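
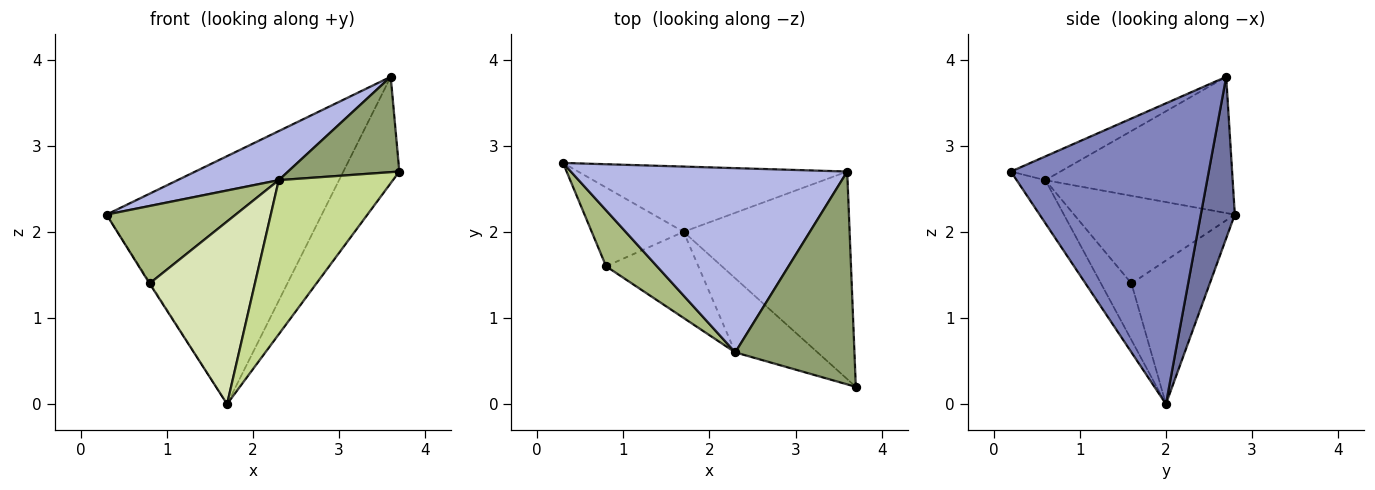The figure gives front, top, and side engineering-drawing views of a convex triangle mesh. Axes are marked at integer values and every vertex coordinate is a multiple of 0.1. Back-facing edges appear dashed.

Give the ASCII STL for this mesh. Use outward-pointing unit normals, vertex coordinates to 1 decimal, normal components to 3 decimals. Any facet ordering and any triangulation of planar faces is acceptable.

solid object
 facet normal 0.151 0.956 -0.252
  outer loop
   vertex 1.7 2.0 0.0
   vertex 0.3 2.8 2.2
   vertex 3.6 2.7 3.8
  endloop
 endfacet
 facet normal 0.850 0.240 -0.469
  outer loop
   vertex 1.7 2.0 0.0
   vertex 3.6 2.7 3.8
   vertex 3.7 0.2 2.7
  endloop
 endfacet
 facet normal -0.842 0.008 -0.539
  outer loop
   vertex 0.8 1.6 1.4
   vertex 0.3 2.8 2.2
   vertex 1.7 2.0 0.0
  endloop
 endfacet
 facet normal -0.430 -0.232 0.872
  outer loop
   vertex 2.3 0.6 2.6
   vertex 3.6 2.7 3.8
   vertex 0.3 2.8 2.2
  endloop
 endfacet
 facet normal -0.179 -0.402 0.898
  outer loop
   vertex 2.3 0.6 2.6
   vertex 3.7 0.2 2.7
   vertex 3.6 2.7 3.8
  endloop
 endfacet
 facet normal -0.710 -0.571 0.412
  outer loop
   vertex 2.3 0.6 2.6
   vertex 0.3 2.8 2.2
   vertex 0.8 1.6 1.4
  endloop
 endfacet
 facet normal -0.221 -0.879 -0.422
  outer loop
   vertex 2.3 0.6 2.6
   vertex 1.7 2.0 0.0
   vertex 3.7 0.2 2.7
  endloop
 endfacet
 facet normal -0.253 -0.875 -0.413
  outer loop
   vertex 2.3 0.6 2.6
   vertex 0.8 1.6 1.4
   vertex 1.7 2.0 0.0
  endloop
 endfacet
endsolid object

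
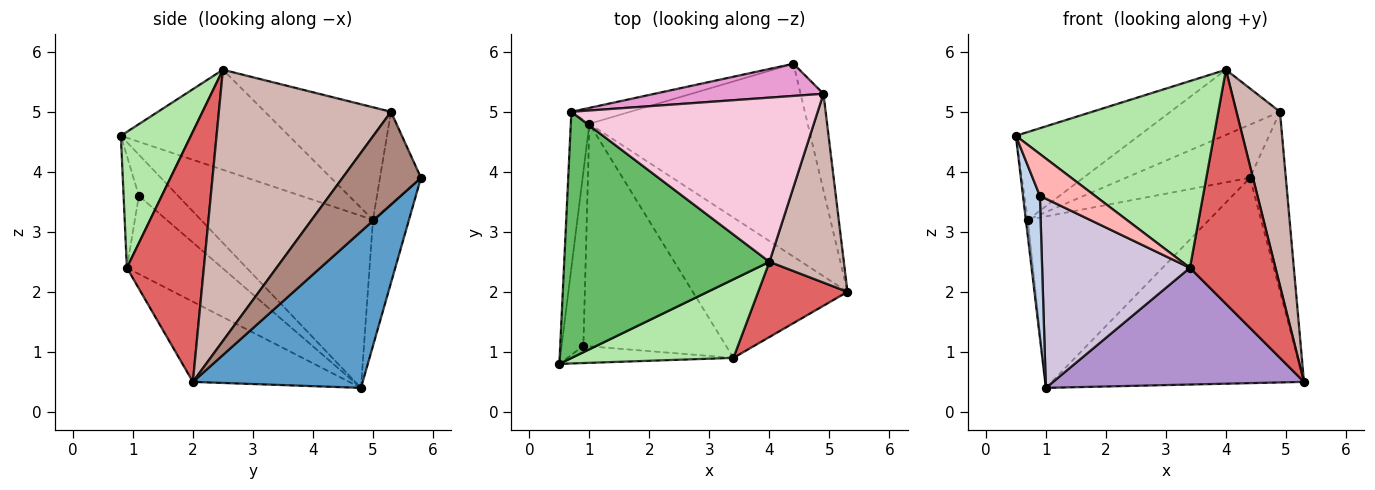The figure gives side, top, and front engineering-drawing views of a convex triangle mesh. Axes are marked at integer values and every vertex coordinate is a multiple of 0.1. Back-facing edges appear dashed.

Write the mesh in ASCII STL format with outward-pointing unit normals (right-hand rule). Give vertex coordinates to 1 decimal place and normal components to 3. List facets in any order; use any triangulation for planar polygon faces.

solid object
 facet normal 0.440 0.654 -0.615
  outer loop
   vertex 1.0 4.8 0.4
   vertex 4.4 5.8 3.9
   vertex 5.3 2.0 0.5
  endloop
 endfacet
 facet normal -0.826 -0.356 -0.437
  outer loop
   vertex 0.9 1.1 3.6
   vertex 0.5 0.8 4.6
   vertex 1.0 4.8 0.4
  endloop
 endfacet
 facet normal -0.994 0.012 -0.107
  outer loop
   vertex 0.7 5.0 3.2
   vertex 1.0 4.8 0.4
   vertex 0.5 0.8 4.6
  endloop
 endfacet
 facet normal -0.194 0.977 -0.091
  outer loop
   vertex 0.7 5.0 3.2
   vertex 4.4 5.8 3.9
   vertex 1.0 4.8 0.4
  endloop
 endfacet
 facet normal -0.417 0.305 0.856
  outer loop
   vertex 0.7 5.0 3.2
   vertex 0.5 0.8 4.6
   vertex 4.0 2.5 5.7
  endloop
 endfacet
 facet normal 0.310 -0.876 0.369
  outer loop
   vertex 3.4 0.9 2.4
   vertex 4.0 2.5 5.7
   vertex 0.5 0.8 4.6
  endloop
 endfacet
 facet normal 0.651 -0.723 0.232
  outer loop
   vertex 3.4 0.9 2.4
   vertex 5.3 2.0 0.5
   vertex 4.0 2.5 5.7
  endloop
 endfacet
 facet normal -0.248 -0.896 -0.368
  outer loop
   vertex 3.4 0.9 2.4
   vertex 0.5 0.8 4.6
   vertex 0.9 1.1 3.6
  endloop
 endfacet
 facet normal -0.370 -0.594 -0.714
  outer loop
   vertex 3.4 0.9 2.4
   vertex 1.0 4.8 0.4
   vertex 5.3 2.0 0.5
  endloop
 endfacet
 facet normal -0.385 -0.598 -0.703
  outer loop
   vertex 3.4 0.9 2.4
   vertex 0.9 1.1 3.6
   vertex 1.0 4.8 0.4
  endloop
 endfacet
 facet normal 0.887 0.406 -0.219
  outer loop
   vertex 4.9 5.3 5.0
   vertex 5.3 2.0 0.5
   vertex 4.4 5.8 3.9
  endloop
 endfacet
 facet normal 0.937 -0.237 0.257
  outer loop
   vertex 4.9 5.3 5.0
   vertex 4.0 2.5 5.7
   vertex 5.3 2.0 0.5
  endloop
 endfacet
 facet normal -0.272 0.823 0.498
  outer loop
   vertex 4.9 5.3 5.0
   vertex 4.4 5.8 3.9
   vertex 0.7 5.0 3.2
  endloop
 endfacet
 facet normal -0.391 0.340 0.856
  outer loop
   vertex 4.9 5.3 5.0
   vertex 0.7 5.0 3.2
   vertex 4.0 2.5 5.7
  endloop
 endfacet
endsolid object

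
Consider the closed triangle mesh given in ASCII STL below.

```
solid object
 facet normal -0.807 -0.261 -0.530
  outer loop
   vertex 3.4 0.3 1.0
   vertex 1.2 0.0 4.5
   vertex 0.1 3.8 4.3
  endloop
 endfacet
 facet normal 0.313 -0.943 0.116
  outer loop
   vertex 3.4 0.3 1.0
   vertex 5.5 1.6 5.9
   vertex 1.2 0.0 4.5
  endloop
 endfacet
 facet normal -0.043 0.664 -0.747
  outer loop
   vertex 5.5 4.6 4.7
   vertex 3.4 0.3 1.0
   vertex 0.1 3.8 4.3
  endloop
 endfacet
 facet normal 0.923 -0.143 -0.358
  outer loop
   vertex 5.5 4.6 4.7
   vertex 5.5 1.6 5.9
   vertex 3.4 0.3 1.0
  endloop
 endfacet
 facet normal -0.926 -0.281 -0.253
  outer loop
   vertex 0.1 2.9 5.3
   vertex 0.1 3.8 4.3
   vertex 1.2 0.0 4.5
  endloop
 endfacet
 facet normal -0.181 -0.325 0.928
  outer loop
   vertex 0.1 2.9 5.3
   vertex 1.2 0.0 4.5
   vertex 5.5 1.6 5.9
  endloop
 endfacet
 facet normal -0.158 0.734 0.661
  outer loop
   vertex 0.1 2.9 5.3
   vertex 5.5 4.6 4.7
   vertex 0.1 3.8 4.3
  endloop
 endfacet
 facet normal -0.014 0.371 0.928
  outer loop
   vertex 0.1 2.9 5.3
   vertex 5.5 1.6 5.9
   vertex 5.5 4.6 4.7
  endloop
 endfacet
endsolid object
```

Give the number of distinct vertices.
6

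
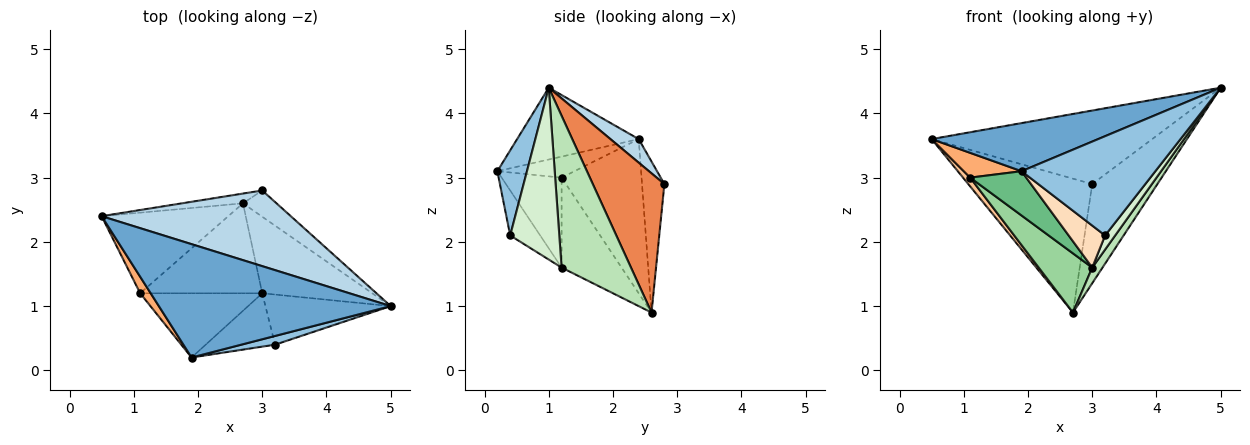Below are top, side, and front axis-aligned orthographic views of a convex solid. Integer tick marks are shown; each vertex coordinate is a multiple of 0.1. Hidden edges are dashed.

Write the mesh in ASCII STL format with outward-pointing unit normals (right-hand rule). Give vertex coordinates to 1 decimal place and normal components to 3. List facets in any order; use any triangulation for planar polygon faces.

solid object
 facet normal -0.274 -0.376 0.885
  outer loop
   vertex 1.9 0.2 3.1
   vertex 5.0 1.0 4.4
   vertex 0.5 2.4 3.6
  endloop
 endfacet
 facet normal 0.215 -0.973 0.085
  outer loop
   vertex 3.2 0.4 2.1
   vertex 5.0 1.0 4.4
   vertex 1.9 0.2 3.1
  endloop
 endfacet
 facet normal 0.089 0.694 0.714
  outer loop
   vertex 3.0 2.8 2.9
   vertex 0.5 2.4 3.6
   vertex 5.0 1.0 4.4
  endloop
 endfacet
 facet normal -0.177 0.982 -0.072
  outer loop
   vertex 3.0 2.8 2.9
   vertex 2.7 2.6 0.9
   vertex 0.5 2.4 3.6
  endloop
 endfacet
 facet normal 0.728 0.663 -0.175
  outer loop
   vertex 3.0 2.8 2.9
   vertex 5.0 1.0 4.4
   vertex 2.7 2.6 0.9
  endloop
 endfacet
 facet normal -0.743 -0.557 0.371
  outer loop
   vertex 1.1 1.2 3.0
   vertex 1.9 0.2 3.1
   vertex 0.5 2.4 3.6
  endloop
 endfacet
 facet normal -0.771 -0.069 -0.633
  outer loop
   vertex 1.1 1.2 3.0
   vertex 0.5 2.4 3.6
   vertex 2.7 2.6 0.9
  endloop
 endfacet
 facet normal -0.454 -0.551 -0.700
  outer loop
   vertex 3.0 1.2 1.6
   vertex 3.2 0.4 2.1
   vertex 1.9 0.2 3.1
  endloop
 endfacet
 facet normal -0.519 -0.485 -0.704
  outer loop
   vertex 3.0 1.2 1.6
   vertex 1.9 0.2 3.1
   vertex 1.1 1.2 3.0
  endloop
 endfacet
 facet normal -0.524 -0.468 -0.711
  outer loop
   vertex 3.0 1.2 1.6
   vertex 1.1 1.2 3.0
   vertex 2.7 2.6 0.9
  endloop
 endfacet
 facet normal 0.804 -0.119 -0.583
  outer loop
   vertex 3.0 1.2 1.6
   vertex 2.7 2.6 0.9
   vertex 5.0 1.0 4.4
  endloop
 endfacet
 facet normal 0.797 -0.164 -0.581
  outer loop
   vertex 3.0 1.2 1.6
   vertex 5.0 1.0 4.4
   vertex 3.2 0.4 2.1
  endloop
 endfacet
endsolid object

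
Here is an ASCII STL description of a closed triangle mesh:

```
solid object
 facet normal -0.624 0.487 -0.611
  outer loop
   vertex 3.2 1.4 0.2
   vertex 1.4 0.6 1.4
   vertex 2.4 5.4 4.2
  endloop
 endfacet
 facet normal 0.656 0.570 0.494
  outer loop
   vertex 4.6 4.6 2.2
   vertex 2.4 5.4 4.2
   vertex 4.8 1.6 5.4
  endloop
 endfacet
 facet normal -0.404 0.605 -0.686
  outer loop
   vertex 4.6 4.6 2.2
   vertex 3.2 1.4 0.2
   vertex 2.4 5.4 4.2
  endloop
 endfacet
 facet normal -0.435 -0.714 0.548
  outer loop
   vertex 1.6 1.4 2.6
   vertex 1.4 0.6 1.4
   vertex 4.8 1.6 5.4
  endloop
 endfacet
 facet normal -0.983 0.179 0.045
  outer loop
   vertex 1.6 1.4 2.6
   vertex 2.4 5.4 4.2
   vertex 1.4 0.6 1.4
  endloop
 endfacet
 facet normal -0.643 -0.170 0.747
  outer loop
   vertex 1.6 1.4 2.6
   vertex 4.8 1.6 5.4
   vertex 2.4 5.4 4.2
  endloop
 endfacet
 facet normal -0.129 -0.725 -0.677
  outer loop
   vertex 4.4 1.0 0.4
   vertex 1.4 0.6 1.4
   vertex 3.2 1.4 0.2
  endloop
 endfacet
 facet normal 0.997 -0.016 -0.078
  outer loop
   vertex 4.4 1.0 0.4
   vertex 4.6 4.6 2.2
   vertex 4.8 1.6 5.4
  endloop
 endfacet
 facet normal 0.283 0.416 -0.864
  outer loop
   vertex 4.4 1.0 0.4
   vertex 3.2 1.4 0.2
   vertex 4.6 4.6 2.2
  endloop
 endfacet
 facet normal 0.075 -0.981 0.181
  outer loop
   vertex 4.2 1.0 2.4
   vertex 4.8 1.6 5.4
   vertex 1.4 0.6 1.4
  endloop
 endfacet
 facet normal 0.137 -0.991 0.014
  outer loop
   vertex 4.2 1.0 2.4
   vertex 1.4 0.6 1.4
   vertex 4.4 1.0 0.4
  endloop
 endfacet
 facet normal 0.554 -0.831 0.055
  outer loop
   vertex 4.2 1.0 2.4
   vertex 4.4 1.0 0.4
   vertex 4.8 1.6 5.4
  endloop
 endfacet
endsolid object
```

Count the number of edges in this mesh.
18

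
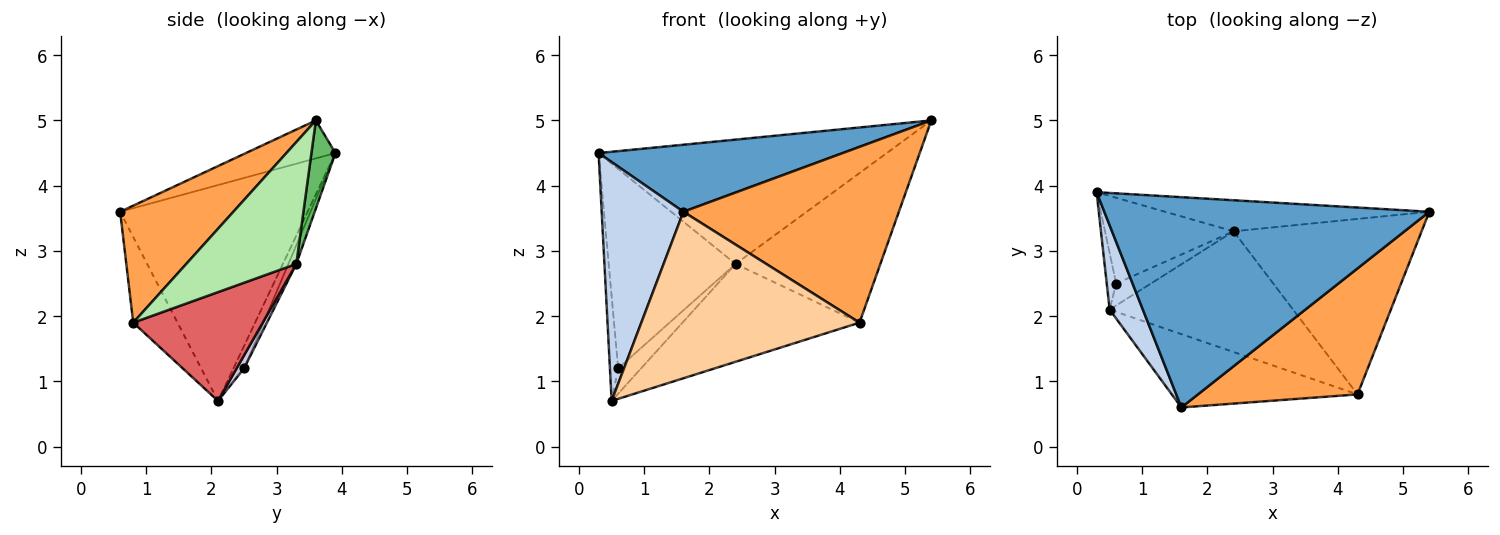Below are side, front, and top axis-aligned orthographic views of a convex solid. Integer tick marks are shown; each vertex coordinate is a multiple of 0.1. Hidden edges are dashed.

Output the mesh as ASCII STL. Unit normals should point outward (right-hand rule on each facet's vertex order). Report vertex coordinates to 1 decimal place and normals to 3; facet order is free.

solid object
 facet normal -0.111 -0.302 0.947
  outer loop
   vertex 1.6 0.6 3.6
   vertex 5.4 3.6 5.0
   vertex 0.3 3.9 4.5
  endloop
 endfacet
 facet normal -0.908 -0.396 0.140
  outer loop
   vertex 0.5 2.1 0.7
   vertex 1.6 0.6 3.6
   vertex 0.3 3.9 4.5
  endloop
 endfacet
 facet normal 0.393 -0.747 0.536
  outer loop
   vertex 4.3 0.8 1.9
   vertex 5.4 3.6 5.0
   vertex 1.6 0.6 3.6
  endloop
 endfacet
 facet normal -0.183 -0.900 -0.396
  outer loop
   vertex 4.3 0.8 1.9
   vertex 1.6 0.6 3.6
   vertex 0.5 2.1 0.7
  endloop
 endfacet
 facet normal 0.081 0.967 -0.242
  outer loop
   vertex 2.4 3.3 2.8
   vertex 0.3 3.9 4.5
   vertex 5.4 3.6 5.0
  endloop
 endfacet
 facet normal 0.442 0.582 -0.682
  outer loop
   vertex 2.4 3.3 2.8
   vertex 5.4 3.6 5.0
   vertex 4.3 0.8 1.9
  endloop
 endfacet
 facet normal 0.418 0.572 -0.705
  outer loop
   vertex 2.4 3.3 2.8
   vertex 4.3 0.8 1.9
   vertex 0.5 2.1 0.7
  endloop
 endfacet
 facet normal -0.751 0.581 -0.315
  outer loop
   vertex 0.6 2.5 1.2
   vertex 0.5 2.1 0.7
   vertex 0.3 3.9 4.5
  endloop
 endfacet
 facet normal -0.057 0.917 -0.394
  outer loop
   vertex 0.6 2.5 1.2
   vertex 0.3 3.9 4.5
   vertex 2.4 3.3 2.8
  endloop
 endfacet
 facet normal 0.238 0.735 -0.635
  outer loop
   vertex 0.6 2.5 1.2
   vertex 2.4 3.3 2.8
   vertex 0.5 2.1 0.7
  endloop
 endfacet
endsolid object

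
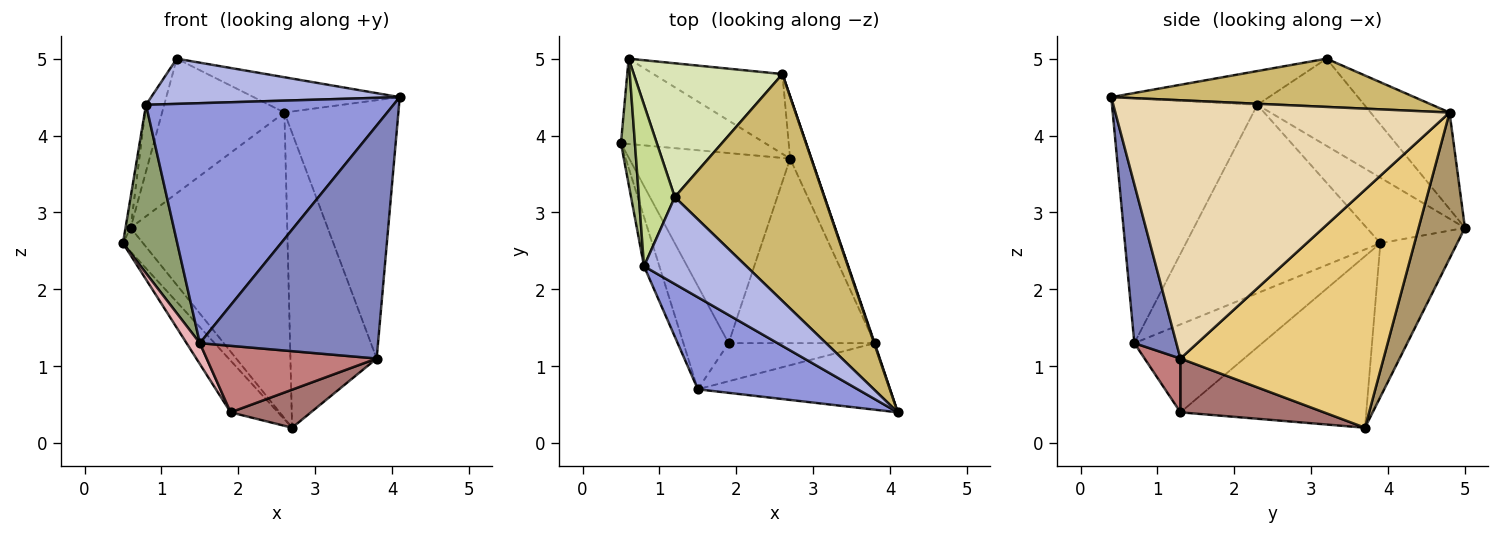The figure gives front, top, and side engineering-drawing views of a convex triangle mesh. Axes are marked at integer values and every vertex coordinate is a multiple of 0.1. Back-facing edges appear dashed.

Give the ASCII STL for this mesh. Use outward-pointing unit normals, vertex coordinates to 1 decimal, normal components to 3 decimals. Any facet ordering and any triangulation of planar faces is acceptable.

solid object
 facet normal -0.716 0.187 -0.672
  outer loop
   vertex 0.6 5.0 2.8
   vertex 2.7 3.7 0.2
   vertex 0.5 3.9 2.6
  endloop
 endfacet
 facet normal 0.221 -0.938 -0.268
  outer loop
   vertex 3.8 1.3 1.1
   vertex 4.1 0.4 4.5
   vertex 1.5 0.7 1.3
  endloop
 endfacet
 facet normal -0.481 -0.819 0.314
  outer loop
   vertex 0.8 2.3 4.4
   vertex 1.5 0.7 1.3
   vertex 4.1 0.4 4.5
  endloop
 endfacet
 facet normal -0.281 -0.443 0.851
  outer loop
   vertex 0.8 2.3 4.4
   vertex 4.1 0.4 4.5
   vertex 1.2 3.2 5.0
  endloop
 endfacet
 facet normal -0.960 -0.268 -0.078
  outer loop
   vertex 0.8 2.3 4.4
   vertex 0.5 3.9 2.6
   vertex 1.5 0.7 1.3
  endloop
 endfacet
 facet normal -0.977 0.051 0.208
  outer loop
   vertex 0.8 2.3 4.4
   vertex 0.6 5.0 2.8
   vertex 0.5 3.9 2.6
  endloop
 endfacet
 facet normal -0.913 0.155 0.376
  outer loop
   vertex 0.8 2.3 4.4
   vertex 1.2 3.2 5.0
   vertex 0.6 5.0 2.8
  endloop
 endfacet
 facet normal -0.416 0.645 0.641
  outer loop
   vertex 2.6 4.8 4.3
   vertex 0.6 5.0 2.8
   vertex 1.2 3.2 5.0
  endloop
 endfacet
 facet normal 0.275 0.930 -0.243
  outer loop
   vertex 2.6 4.8 4.3
   vertex 2.7 3.7 0.2
   vertex 0.6 5.0 2.8
  endloop
 endfacet
 facet normal 0.304 0.146 0.942
  outer loop
   vertex 2.6 4.8 4.3
   vertex 1.2 3.2 5.0
   vertex 4.1 0.4 4.5
  endloop
 endfacet
 facet normal 0.917 0.390 -0.082
  outer loop
   vertex 2.6 4.8 4.3
   vertex 3.8 1.3 1.1
   vertex 2.7 3.7 0.2
  endloop
 endfacet
 facet normal 0.946 0.323 0.002
  outer loop
   vertex 2.6 4.8 4.3
   vertex 4.1 0.4 4.5
   vertex 3.8 1.3 1.1
  endloop
 endfacet
 facet normal 0.339 -0.190 -0.921
  outer loop
   vertex 1.9 1.3 0.4
   vertex 2.7 3.7 0.2
   vertex 3.8 1.3 1.1
  endloop
 endfacet
 facet normal 0.180 -0.854 -0.489
  outer loop
   vertex 1.9 1.3 0.4
   vertex 3.8 1.3 1.1
   vertex 1.5 0.7 1.3
  endloop
 endfacet
 facet normal -0.717 0.183 -0.673
  outer loop
   vertex 1.9 1.3 0.4
   vertex 0.5 3.9 2.6
   vertex 2.7 3.7 0.2
  endloop
 endfacet
 facet normal -0.886 -0.092 -0.455
  outer loop
   vertex 1.9 1.3 0.4
   vertex 1.5 0.7 1.3
   vertex 0.5 3.9 2.6
  endloop
 endfacet
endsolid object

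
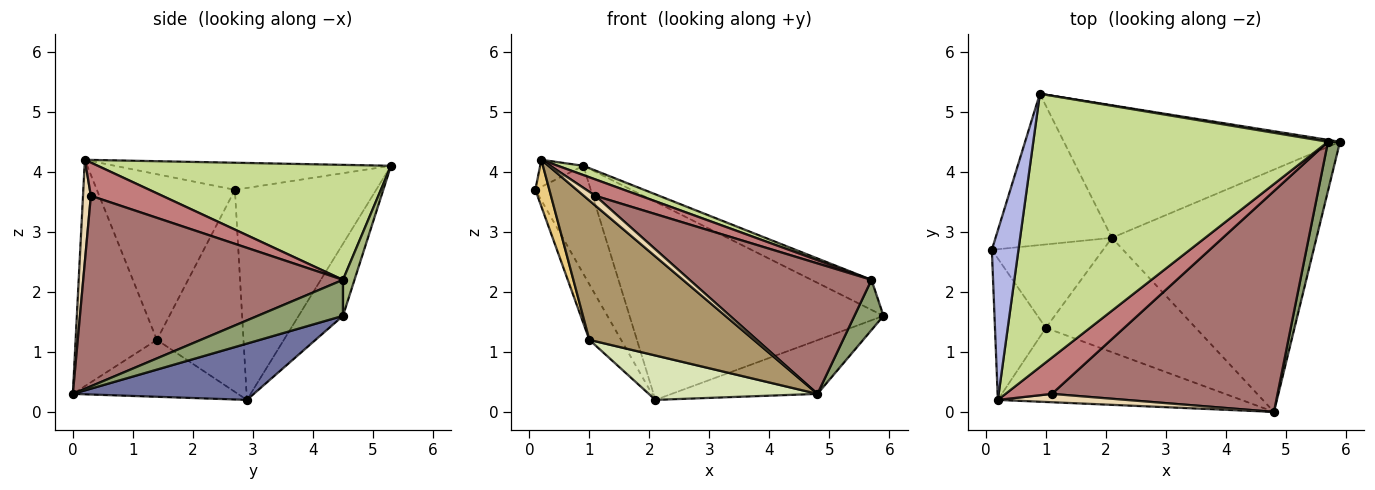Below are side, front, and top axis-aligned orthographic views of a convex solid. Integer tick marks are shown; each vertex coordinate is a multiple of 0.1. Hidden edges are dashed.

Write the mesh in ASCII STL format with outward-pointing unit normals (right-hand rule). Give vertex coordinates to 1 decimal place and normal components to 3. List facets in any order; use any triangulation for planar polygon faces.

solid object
 facet normal 0.259 0.209 -0.943
  outer loop
   vertex 2.1 2.9 0.2
   vertex 5.9 4.5 1.6
   vertex 4.8 0.0 0.3
  endloop
 endfacet
 facet normal -0.829 0.325 -0.455
  outer loop
   vertex 0.9 5.3 4.1
   vertex 2.1 2.9 0.2
   vertex 0.1 2.7 3.7
  endloop
 endfacet
 facet normal -0.144 0.823 -0.550
  outer loop
   vertex 0.9 5.3 4.1
   vertex 5.9 4.5 1.6
   vertex 2.1 2.9 0.2
  endloop
 endfacet
 facet normal -0.709 0.111 0.697
  outer loop
   vertex 0.2 0.2 4.2
   vertex 0.9 5.3 4.1
   vertex 0.1 2.7 3.7
  endloop
 endfacet
 facet normal 0.903 -0.308 0.301
  outer loop
   vertex 5.7 4.5 2.2
   vertex 4.8 0.0 0.3
   vertex 5.9 4.5 1.6
  endloop
 endfacet
 facet normal 0.188 0.980 0.063
  outer loop
   vertex 5.7 4.5 2.2
   vertex 5.9 4.5 1.6
   vertex 0.9 5.3 4.1
  endloop
 endfacet
 facet normal 0.363 -0.032 0.931
  outer loop
   vertex 5.7 4.5 2.2
   vertex 0.9 5.3 4.1
   vertex 0.2 0.2 4.2
  endloop
 endfacet
 facet normal -0.334 -0.341 -0.879
  outer loop
   vertex 1.0 1.4 1.2
   vertex 2.1 2.9 0.2
   vertex 4.8 0.0 0.3
  endloop
 endfacet
 facet normal -0.400 -0.809 -0.430
  outer loop
   vertex 1.0 1.4 1.2
   vertex 4.8 0.0 0.3
   vertex 0.2 0.2 4.2
  endloop
 endfacet
 facet normal -0.834 0.306 -0.459
  outer loop
   vertex 1.0 1.4 1.2
   vertex 0.1 2.7 3.7
   vertex 2.1 2.9 0.2
  endloop
 endfacet
 facet normal -0.951 -0.097 -0.292
  outer loop
   vertex 1.0 1.4 1.2
   vertex 0.2 0.2 4.2
   vertex 0.1 2.7 3.7
  endloop
 endfacet
 facet normal 0.459 -0.676 0.577
  outer loop
   vertex 1.1 0.3 3.6
   vertex 0.2 0.2 4.2
   vertex 4.8 0.0 0.3
  endloop
 endfacet
 facet normal 0.588 -0.412 0.696
  outer loop
   vertex 1.1 0.3 3.6
   vertex 4.8 0.0 0.3
   vertex 5.7 4.5 2.2
  endloop
 endfacet
 facet normal 0.547 -0.345 0.763
  outer loop
   vertex 1.1 0.3 3.6
   vertex 5.7 4.5 2.2
   vertex 0.2 0.2 4.2
  endloop
 endfacet
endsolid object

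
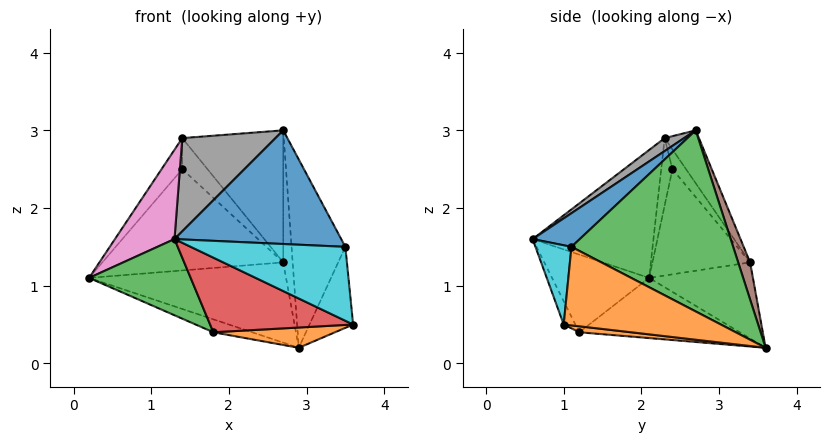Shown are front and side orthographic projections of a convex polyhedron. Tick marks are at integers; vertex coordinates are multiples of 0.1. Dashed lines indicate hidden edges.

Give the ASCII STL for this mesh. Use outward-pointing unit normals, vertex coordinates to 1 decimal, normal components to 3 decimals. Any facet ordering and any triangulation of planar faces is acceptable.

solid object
 facet normal -0.358 0.087 -0.930
  outer loop
   vertex 1.8 1.2 0.4
   vertex 0.2 2.1 1.1
   vertex 2.9 3.6 0.2
  endloop
 endfacet
 facet normal 0.044 -0.103 -0.994
  outer loop
   vertex 1.8 1.2 0.4
   vertex 2.9 3.6 0.2
   vertex 3.6 1.0 0.5
  endloop
 endfacet
 facet normal -0.579 -0.606 -0.545
  outer loop
   vertex 1.8 1.2 0.4
   vertex 1.3 0.6 1.6
   vertex 0.2 2.1 1.1
  endloop
 endfacet
 facet normal -0.072 -0.880 -0.470
  outer loop
   vertex 1.8 1.2 0.4
   vertex 3.6 1.0 0.5
   vertex 1.3 0.6 1.6
  endloop
 endfacet
 facet normal -0.465 0.882 0.076
  outer loop
   vertex 2.7 3.4 1.3
   vertex 2.9 3.6 0.2
   vertex 0.2 2.1 1.1
  endloop
 endfacet
 facet normal 0.760 0.601 0.247
  outer loop
   vertex 2.7 3.4 1.3
   vertex 2.7 2.7 3.0
   vertex 2.9 3.6 0.2
  endloop
 endfacet
 facet normal -0.753 -0.371 0.543
  outer loop
   vertex 1.4 2.3 2.9
   vertex 0.2 2.1 1.1
   vertex 1.3 0.6 1.6
  endloop
 endfacet
 facet normal 0.127 -0.607 0.784
  outer loop
   vertex 1.4 2.3 2.9
   vertex 1.3 0.6 1.6
   vertex 2.7 2.7 3.0
  endloop
 endfacet
 facet normal -0.299 0.882 0.363
  outer loop
   vertex 1.4 2.3 2.9
   vertex 2.7 2.7 3.0
   vertex 2.7 3.4 1.3
  endloop
 endfacet
 facet normal 0.225 -0.967 0.119
  outer loop
   vertex 3.5 1.1 1.5
   vertex 1.3 0.6 1.6
   vertex 3.6 1.0 0.5
  endloop
 endfacet
 facet normal 0.177 -0.625 0.761
  outer loop
   vertex 3.5 1.1 1.5
   vertex 2.7 2.7 3.0
   vertex 1.3 0.6 1.6
  endloop
 endfacet
 facet normal 0.961 0.267 0.069
  outer loop
   vertex 3.5 1.1 1.5
   vertex 3.6 1.0 0.5
   vertex 2.9 3.6 0.2
  endloop
 endfacet
 facet normal 0.936 0.311 0.167
  outer loop
   vertex 3.5 1.1 1.5
   vertex 2.9 3.6 0.2
   vertex 2.7 2.7 3.0
  endloop
 endfacet
 facet normal -0.464 0.860 0.214
  outer loop
   vertex 1.4 2.4 2.5
   vertex 2.7 3.4 1.3
   vertex 0.2 2.1 1.1
  endloop
 endfacet
 facet normal -0.465 0.859 0.215
  outer loop
   vertex 1.4 2.4 2.5
   vertex 0.2 2.1 1.1
   vertex 1.4 2.3 2.9
  endloop
 endfacet
 facet normal -0.463 0.860 0.215
  outer loop
   vertex 1.4 2.4 2.5
   vertex 1.4 2.3 2.9
   vertex 2.7 3.4 1.3
  endloop
 endfacet
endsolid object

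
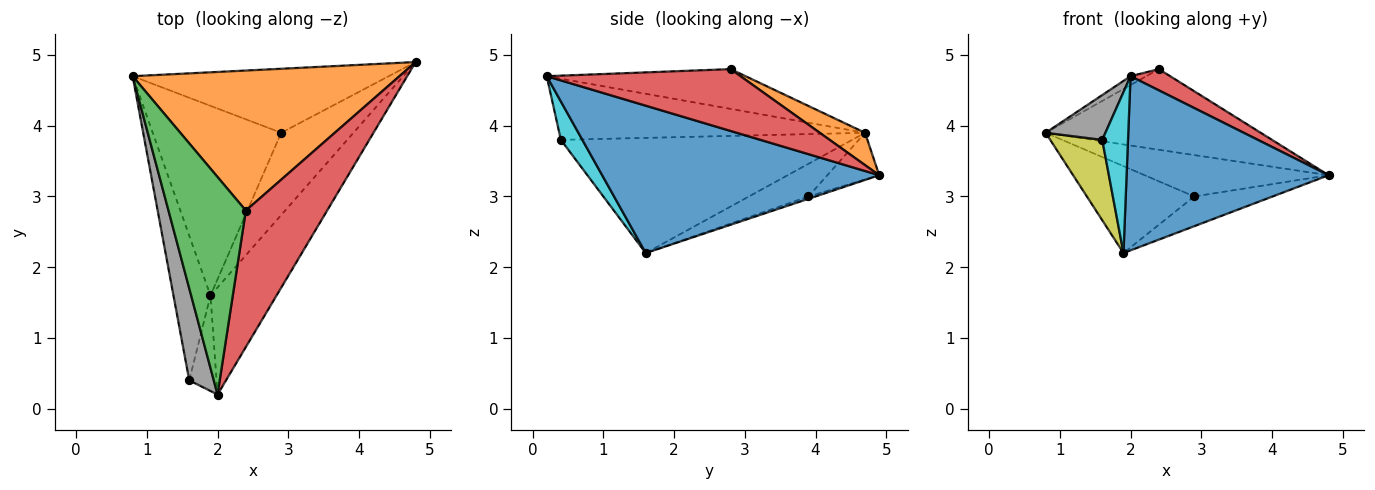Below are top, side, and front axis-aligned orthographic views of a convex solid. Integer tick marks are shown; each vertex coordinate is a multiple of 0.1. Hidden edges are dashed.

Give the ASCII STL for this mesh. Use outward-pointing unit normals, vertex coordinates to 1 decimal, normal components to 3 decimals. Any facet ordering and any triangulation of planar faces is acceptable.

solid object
 facet normal 0.760 -0.554 -0.341
  outer loop
   vertex 1.9 1.6 2.2
   vertex 4.8 4.9 3.3
   vertex 2.0 0.2 4.7
  endloop
 endfacet
 facet normal 0.104 0.496 0.862
  outer loop
   vertex 2.4 2.8 4.8
   vertex 4.8 4.9 3.3
   vertex 0.8 4.7 3.9
  endloop
 endfacet
 facet normal -0.457 0.036 0.889
  outer loop
   vertex 2.4 2.8 4.8
   vertex 0.8 4.7 3.9
   vertex 2.0 0.2 4.7
  endloop
 endfacet
 facet normal 0.601 -0.123 0.790
  outer loop
   vertex 2.4 2.8 4.8
   vertex 2.0 0.2 4.7
   vertex 4.8 4.9 3.3
  endloop
 endfacet
 facet normal -0.151 0.537 -0.830
  outer loop
   vertex 2.9 3.9 3.0
   vertex 0.8 4.7 3.9
   vertex 4.8 4.9 3.3
  endloop
 endfacet
 facet normal -0.225 0.406 -0.886
  outer loop
   vertex 2.9 3.9 3.0
   vertex 1.9 1.6 2.2
   vertex 0.8 4.7 3.9
  endloop
 endfacet
 facet normal -0.031 0.340 -0.940
  outer loop
   vertex 2.9 3.9 3.0
   vertex 4.8 4.9 3.3
   vertex 1.9 1.6 2.2
  endloop
 endfacet
 facet normal -0.913 -0.178 0.366
  outer loop
   vertex 1.6 0.4 3.8
   vertex 2.0 0.2 4.7
   vertex 0.8 4.7 3.9
  endloop
 endfacet
 facet normal -0.939 -0.168 -0.302
  outer loop
   vertex 1.6 0.4 3.8
   vertex 0.8 4.7 3.9
   vertex 1.9 1.6 2.2
  endloop
 endfacet
 facet normal 0.583 -0.698 -0.414
  outer loop
   vertex 1.6 0.4 3.8
   vertex 1.9 1.6 2.2
   vertex 2.0 0.2 4.7
  endloop
 endfacet
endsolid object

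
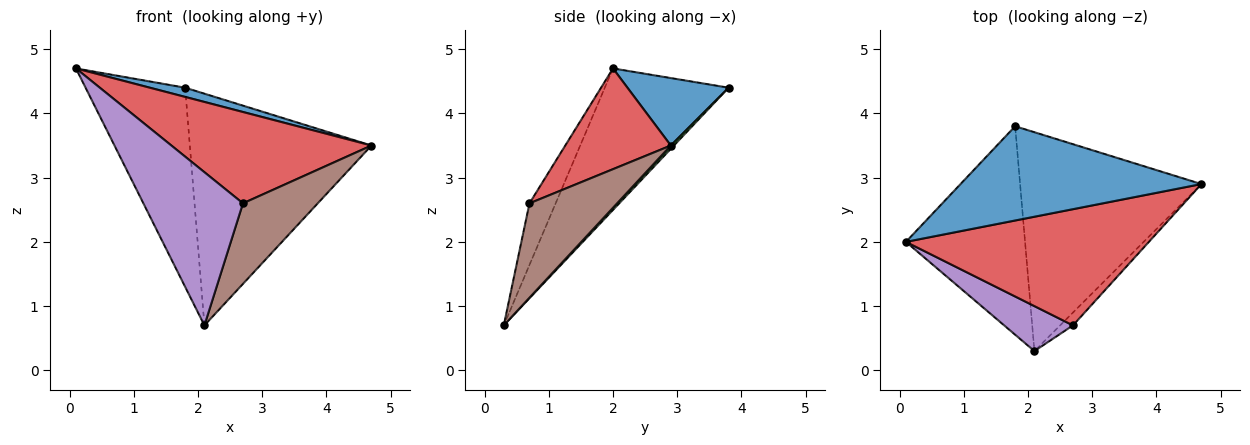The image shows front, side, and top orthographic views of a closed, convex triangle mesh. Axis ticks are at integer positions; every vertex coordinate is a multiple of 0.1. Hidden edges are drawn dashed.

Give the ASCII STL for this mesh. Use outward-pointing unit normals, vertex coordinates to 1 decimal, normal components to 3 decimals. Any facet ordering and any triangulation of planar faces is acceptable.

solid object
 facet normal 0.268 -0.094 0.959
  outer loop
   vertex 1.8 3.8 4.4
   vertex 0.1 2.0 4.7
   vertex 4.7 2.9 3.5
  endloop
 endfacet
 facet normal -0.652 0.524 -0.548
  outer loop
   vertex 1.8 3.8 4.4
   vertex 2.1 0.3 0.7
   vertex 0.1 2.0 4.7
  endloop
 endfacet
 facet normal 0.013 0.727 -0.687
  outer loop
   vertex 1.8 3.8 4.4
   vertex 4.7 2.9 3.5
   vertex 2.1 0.3 0.7
  endloop
 endfacet
 facet normal 0.310 -0.588 0.747
  outer loop
   vertex 2.7 0.7 2.6
   vertex 4.7 2.9 3.5
   vertex 0.1 2.0 4.7
  endloop
 endfacet
 facet normal -0.245 -0.930 0.273
  outer loop
   vertex 2.7 0.7 2.6
   vertex 0.1 2.0 4.7
   vertex 2.1 0.3 0.7
  endloop
 endfacet
 facet normal 0.757 -0.646 -0.103
  outer loop
   vertex 2.7 0.7 2.6
   vertex 2.1 0.3 0.7
   vertex 4.7 2.9 3.5
  endloop
 endfacet
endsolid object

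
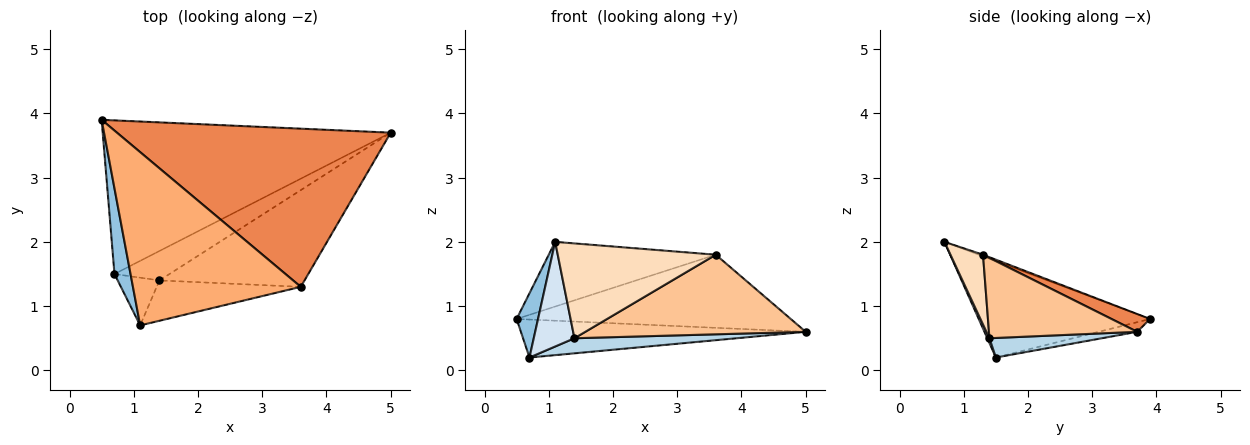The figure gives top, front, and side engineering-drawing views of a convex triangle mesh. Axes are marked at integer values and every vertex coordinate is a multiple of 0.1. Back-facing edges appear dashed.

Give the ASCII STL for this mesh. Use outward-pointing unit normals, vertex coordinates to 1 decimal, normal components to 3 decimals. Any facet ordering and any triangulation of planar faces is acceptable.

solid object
 facet normal -0.032 0.240 -0.970
  outer loop
   vertex 0.7 1.5 0.2
   vertex 0.5 3.9 0.8
   vertex 5.0 3.7 0.6
  endloop
 endfacet
 facet normal -0.979 -0.122 0.163
  outer loop
   vertex 0.7 1.5 0.2
   vertex 1.1 0.7 2.0
   vertex 0.5 3.9 0.8
  endloop
 endfacet
 facet normal 0.301 -0.435 -0.848
  outer loop
   vertex 1.4 1.4 0.5
   vertex 0.7 1.5 0.2
   vertex 5.0 3.7 0.6
  endloop
 endfacet
 facet normal 0.048 -0.909 -0.415
  outer loop
   vertex 1.4 1.4 0.5
   vertex 1.1 0.7 2.0
   vertex 0.7 1.5 0.2
  endloop
 endfacet
 facet normal 0.059 0.419 0.906
  outer loop
   vertex 3.6 1.3 1.8
   vertex 5.0 3.7 0.6
   vertex 0.5 3.9 0.8
  endloop
 endfacet
 facet normal -0.009 0.350 0.937
  outer loop
   vertex 3.6 1.3 1.8
   vertex 0.5 3.9 0.8
   vertex 1.1 0.7 2.0
  endloop
 endfacet
 facet normal 0.393 -0.584 -0.710
  outer loop
   vertex 3.6 1.3 1.8
   vertex 1.4 1.4 0.5
   vertex 5.0 3.7 0.6
  endloop
 endfacet
 facet normal 0.186 -0.904 -0.385
  outer loop
   vertex 3.6 1.3 1.8
   vertex 1.1 0.7 2.0
   vertex 1.4 1.4 0.5
  endloop
 endfacet
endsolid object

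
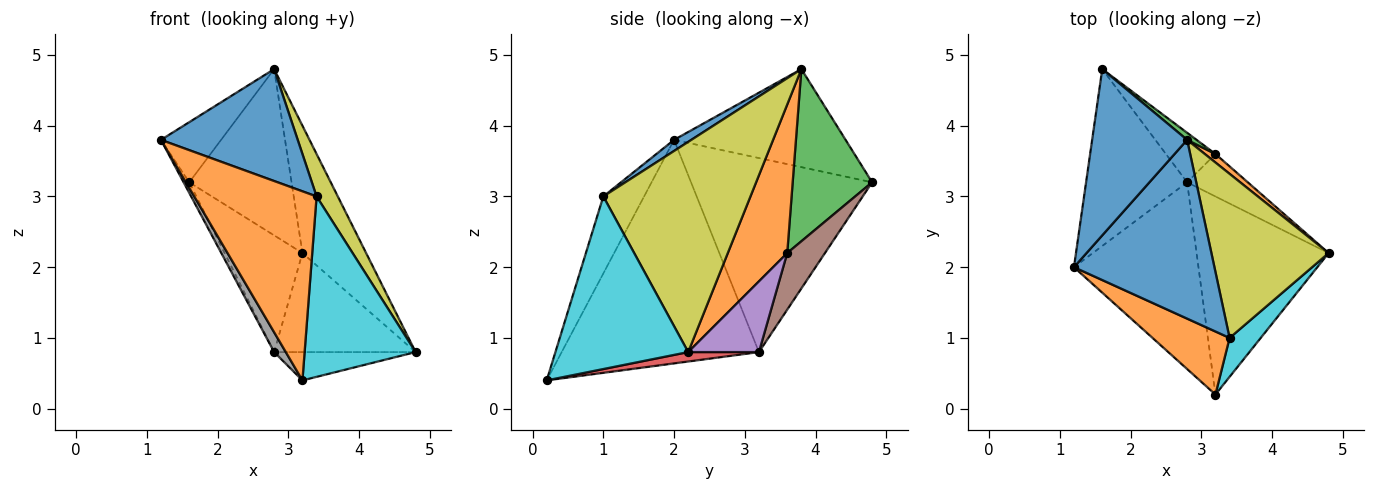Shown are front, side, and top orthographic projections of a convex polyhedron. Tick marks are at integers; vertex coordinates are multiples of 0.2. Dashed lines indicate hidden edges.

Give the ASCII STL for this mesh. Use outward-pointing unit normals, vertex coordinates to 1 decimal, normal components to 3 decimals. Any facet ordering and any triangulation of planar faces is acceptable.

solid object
 facet normal -0.696 0.244 0.675
  outer loop
   vertex 2.8 3.8 4.8
   vertex 1.6 4.8 3.2
   vertex 1.2 2.0 3.8
  endloop
 endfacet
 facet normal 0.682 0.730 0.049
  outer loop
   vertex 3.2 3.6 2.2
   vertex 2.8 3.8 4.8
   vertex 4.8 2.2 0.8
  endloop
 endfacet
 facet normal 0.613 0.789 0.034
  outer loop
   vertex 3.2 3.6 2.2
   vertex 1.6 4.8 3.2
   vertex 2.8 3.8 4.8
  endloop
 endfacet
 facet normal 0.071 0.141 -0.987
  outer loop
   vertex 2.8 3.2 0.8
   vertex 4.8 2.2 0.8
   vertex 3.2 0.2 0.4
  endloop
 endfacet
 facet normal 0.418 0.835 -0.358
  outer loop
   vertex 2.8 3.2 0.8
   vertex 3.2 3.6 2.2
   vertex 4.8 2.2 0.8
  endloop
 endfacet
 facet normal 0.408 0.841 -0.357
  outer loop
   vertex 2.8 3.2 0.8
   vertex 1.6 4.8 3.2
   vertex 3.2 3.6 2.2
  endloop
 endfacet
 facet normal -0.887 0.028 -0.462
  outer loop
   vertex 2.8 3.2 0.8
   vertex 1.2 2.0 3.8
   vertex 1.6 4.8 3.2
  endloop
 endfacet
 facet normal -0.872 -0.052 -0.486
  outer loop
   vertex 2.8 3.2 0.8
   vertex 3.2 0.2 0.4
   vertex 1.2 2.0 3.8
  endloop
 endfacet
 facet normal 0.867 -0.125 0.483
  outer loop
   vertex 3.4 1.0 3.0
   vertex 4.8 2.2 0.8
   vertex 2.8 3.8 4.8
  endloop
 endfacet
 facet normal 0.760 -0.635 0.137
  outer loop
   vertex 3.4 1.0 3.0
   vertex 3.2 0.2 0.4
   vertex 4.8 2.2 0.8
  endloop
 endfacet
 facet normal 0.067 -0.529 0.846
  outer loop
   vertex 3.4 1.0 3.0
   vertex 2.8 3.8 4.8
   vertex 1.2 2.0 3.8
  endloop
 endfacet
 facet normal -0.302 -0.905 0.302
  outer loop
   vertex 3.4 1.0 3.0
   vertex 1.2 2.0 3.8
   vertex 3.2 0.2 0.4
  endloop
 endfacet
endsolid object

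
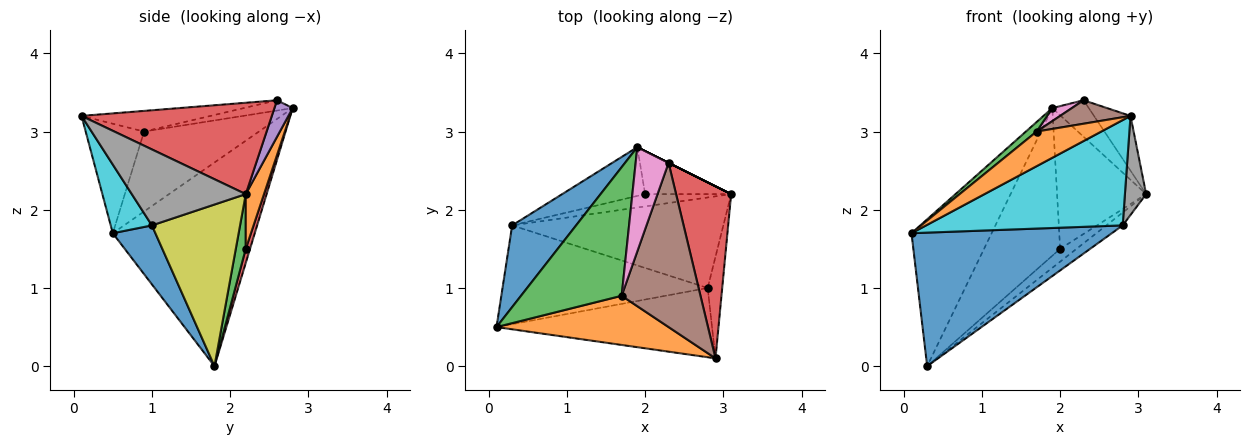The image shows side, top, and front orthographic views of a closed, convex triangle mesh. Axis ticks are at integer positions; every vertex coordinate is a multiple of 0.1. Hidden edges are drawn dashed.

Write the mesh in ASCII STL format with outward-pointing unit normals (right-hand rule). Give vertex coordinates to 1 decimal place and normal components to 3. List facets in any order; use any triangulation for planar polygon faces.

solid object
 facet normal -0.840 0.474 0.264
  outer loop
   vertex 0.3 1.8 0.0
   vertex 0.1 0.5 1.7
   vertex 1.9 2.8 3.3
  endloop
 endfacet
 facet normal -0.462 -0.511 0.725
  outer loop
   vertex 1.7 0.9 3.0
   vertex 0.1 0.5 1.7
   vertex 2.9 0.1 3.2
  endloop
 endfacet
 facet normal -0.621 -0.058 0.782
  outer loop
   vertex 1.7 0.9 3.0
   vertex 1.9 2.8 3.3
   vertex 0.1 0.5 1.7
  endloop
 endfacet
 facet normal 0.845 0.162 0.509
  outer loop
   vertex 2.3 2.6 3.4
   vertex 2.9 0.1 3.2
   vertex 3.1 2.2 2.2
  endloop
 endfacet
 facet normal 0.447 0.894 0.000
  outer loop
   vertex 2.3 2.6 3.4
   vertex 3.1 2.2 2.2
   vertex 1.9 2.8 3.3
  endloop
 endfacet
 facet normal -0.251 -0.137 0.958
  outer loop
   vertex 2.3 2.6 3.4
   vertex 1.7 0.9 3.0
   vertex 2.9 0.1 3.2
  endloop
 endfacet
 facet normal -0.296 -0.118 0.948
  outer loop
   vertex 2.3 2.6 3.4
   vertex 1.9 2.8 3.3
   vertex 1.7 0.9 3.0
  endloop
 endfacet
 facet normal 0.966 -0.180 -0.185
  outer loop
   vertex 2.8 1.0 1.8
   vertex 3.1 2.2 2.2
   vertex 2.9 0.1 3.2
  endloop
 endfacet
 facet normal 0.604 0.112 -0.789
  outer loop
   vertex 2.8 1.0 1.8
   vertex 0.3 1.8 0.0
   vertex 3.1 2.2 2.2
  endloop
 endfacet
 facet normal 0.172 -0.823 -0.541
  outer loop
   vertex 2.8 1.0 1.8
   vertex 2.9 0.1 3.2
   vertex 0.1 0.5 1.7
  endloop
 endfacet
 facet normal 0.168 -0.792 -0.586
  outer loop
   vertex 2.8 1.0 1.8
   vertex 0.1 0.5 1.7
   vertex 0.3 1.8 0.0
  endloop
 endfacet
 facet normal 0.191 0.934 -0.301
  outer loop
   vertex 2.0 2.2 1.5
   vertex 1.9 2.8 3.3
   vertex 3.1 2.2 2.2
  endloop
 endfacet
 facet normal 0.403 0.661 -0.633
  outer loop
   vertex 2.0 2.2 1.5
   vertex 3.1 2.2 2.2
   vertex 0.3 1.8 0.0
  endloop
 endfacet
 facet normal 0.053 0.948 -0.313
  outer loop
   vertex 2.0 2.2 1.5
   vertex 0.3 1.8 0.0
   vertex 1.9 2.8 3.3
  endloop
 endfacet
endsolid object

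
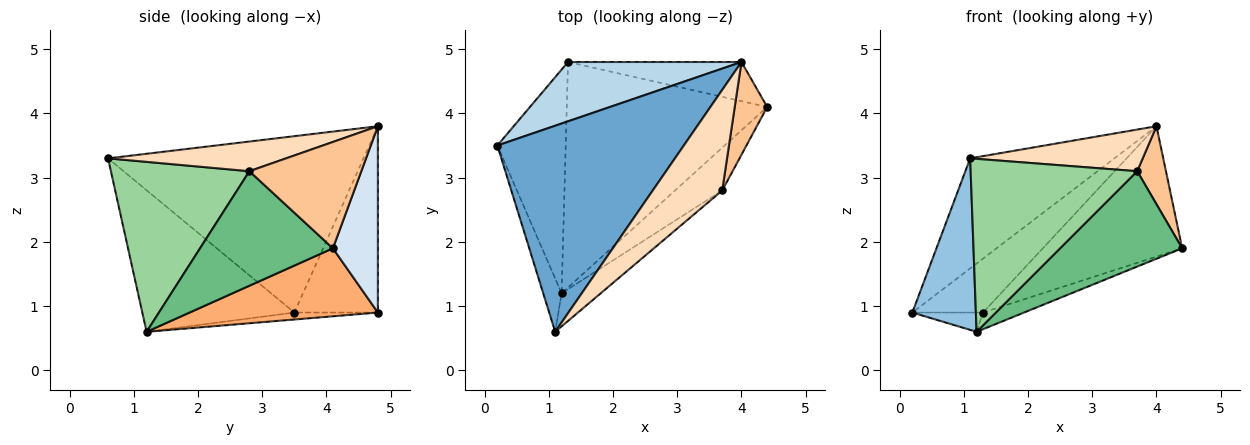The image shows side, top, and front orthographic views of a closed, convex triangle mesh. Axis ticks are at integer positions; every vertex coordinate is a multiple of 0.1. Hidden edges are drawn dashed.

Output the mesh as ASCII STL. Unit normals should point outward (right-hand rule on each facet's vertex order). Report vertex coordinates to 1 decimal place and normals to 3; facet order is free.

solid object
 facet normal -0.641 0.362 0.677
  outer loop
   vertex 4.0 4.8 3.8
   vertex 0.2 3.5 0.9
   vertex 1.1 0.6 3.3
  endloop
 endfacet
 facet normal -0.916 -0.383 -0.119
  outer loop
   vertex 1.2 1.2 0.6
   vertex 1.1 0.6 3.3
   vertex 0.2 3.5 0.9
  endloop
 endfacet
 facet normal -0.622 0.527 0.579
  outer loop
   vertex 1.3 4.8 0.9
   vertex 0.2 3.5 0.9
   vertex 4.0 4.8 3.8
  endloop
 endfacet
 facet normal 0.295 0.915 -0.275
  outer loop
   vertex 1.3 4.8 0.9
   vertex 4.0 4.8 3.8
   vertex 4.4 4.1 1.9
  endloop
 endfacet
 facet normal -0.101 0.085 -0.991
  outer loop
   vertex 1.3 4.8 0.9
   vertex 1.2 1.2 0.6
   vertex 0.2 3.5 0.9
  endloop
 endfacet
 facet normal 0.320 0.070 -0.945
  outer loop
   vertex 1.3 4.8 0.9
   vertex 4.4 4.1 1.9
   vertex 1.2 1.2 0.6
  endloop
 endfacet
 facet normal 0.929 -0.239 0.283
  outer loop
   vertex 3.7 2.8 3.1
   vertex 4.4 4.1 1.9
   vertex 4.0 4.8 3.8
  endloop
 endfacet
 facet normal 0.367 -0.356 0.859
  outer loop
   vertex 3.7 2.8 3.1
   vertex 4.0 4.8 3.8
   vertex 1.1 0.6 3.3
  endloop
 endfacet
 facet normal 0.705 -0.647 -0.290
  outer loop
   vertex 3.7 2.8 3.1
   vertex 1.2 1.2 0.6
   vertex 4.4 4.1 1.9
  endloop
 endfacet
 facet normal 0.633 -0.761 -0.146
  outer loop
   vertex 3.7 2.8 3.1
   vertex 1.1 0.6 3.3
   vertex 1.2 1.2 0.6
  endloop
 endfacet
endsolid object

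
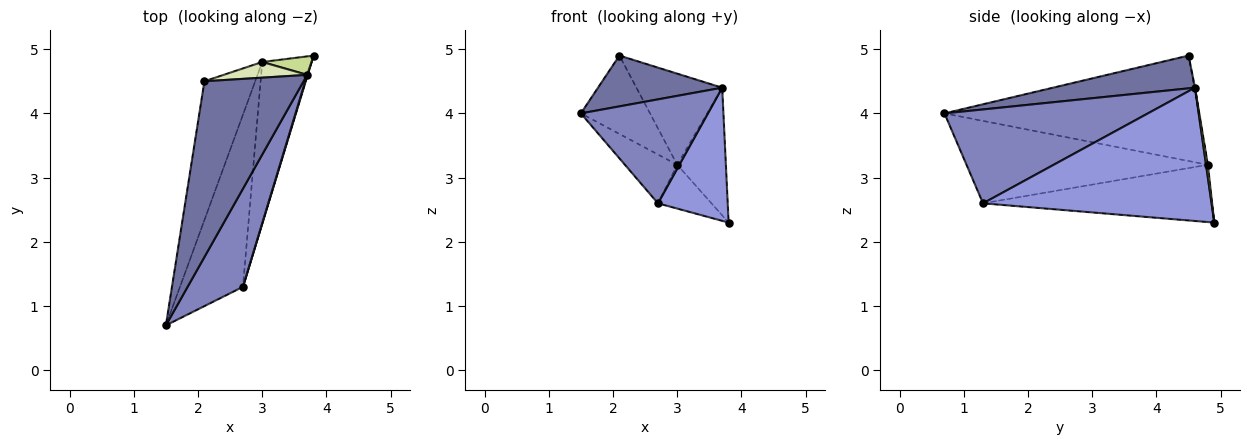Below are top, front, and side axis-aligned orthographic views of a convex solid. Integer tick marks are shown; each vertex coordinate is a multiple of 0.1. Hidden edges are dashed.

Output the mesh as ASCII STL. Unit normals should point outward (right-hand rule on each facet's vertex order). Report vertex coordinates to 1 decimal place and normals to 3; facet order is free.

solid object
 facet normal 0.303 -0.265 0.916
  outer loop
   vertex 3.7 4.6 4.4
   vertex 2.1 4.5 4.9
   vertex 1.5 0.7 4.0
  endloop
 endfacet
 facet normal 0.759 -0.474 0.447
  outer loop
   vertex 2.7 1.3 2.6
   vertex 3.7 4.6 4.4
   vertex 1.5 0.7 4.0
  endloop
 endfacet
 facet normal 0.956 -0.292 0.004
  outer loop
   vertex 2.7 1.3 2.6
   vertex 3.8 4.9 2.3
   vertex 3.7 4.6 4.4
  endloop
 endfacet
 facet normal -0.875 0.238 -0.421
  outer loop
   vertex 3.0 4.8 3.2
   vertex 1.5 0.7 4.0
   vertex 2.1 4.5 4.9
  endloop
 endfacet
 facet normal -0.783 0.170 -0.598
  outer loop
   vertex 3.0 4.8 3.2
   vertex 2.7 1.3 2.6
   vertex 1.5 0.7 4.0
  endloop
 endfacet
 facet normal -0.746 0.174 -0.643
  outer loop
   vertex 3.0 4.8 3.2
   vertex 3.8 4.9 2.3
   vertex 2.7 1.3 2.6
  endloop
 endfacet
 facet normal 0.037 0.989 0.143
  outer loop
   vertex 3.0 4.8 3.2
   vertex 3.7 4.6 4.4
   vertex 3.8 4.9 2.3
  endloop
 endfacet
 facet normal -0.009 0.986 0.169
  outer loop
   vertex 3.0 4.8 3.2
   vertex 2.1 4.5 4.9
   vertex 3.7 4.6 4.4
  endloop
 endfacet
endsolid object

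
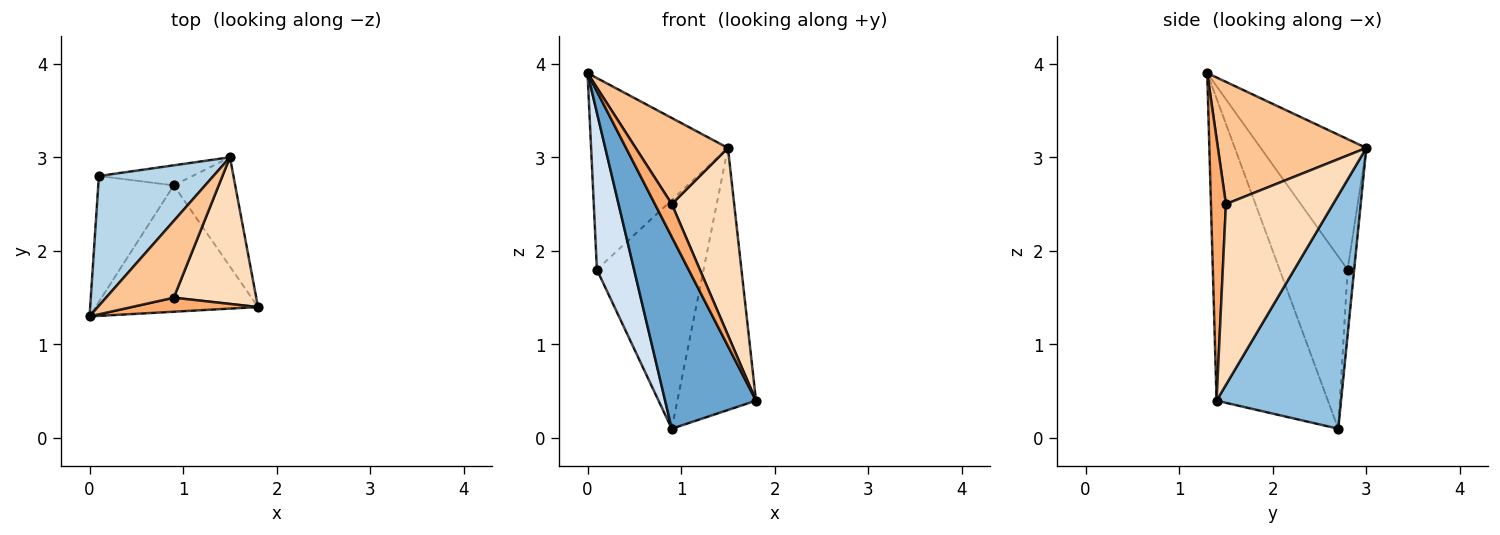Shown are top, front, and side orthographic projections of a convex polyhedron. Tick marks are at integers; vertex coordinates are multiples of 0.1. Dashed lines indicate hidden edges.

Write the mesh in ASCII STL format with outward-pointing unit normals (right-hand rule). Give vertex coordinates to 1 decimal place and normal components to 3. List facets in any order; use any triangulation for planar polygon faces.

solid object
 facet normal -0.715 -0.584 -0.384
  outer loop
   vertex 0.9 2.7 0.1
   vertex 1.8 1.4 0.4
   vertex 0.0 1.3 3.9
  endloop
 endfacet
 facet normal 0.825 0.521 -0.217
  outer loop
   vertex 0.9 2.7 0.1
   vertex 1.5 3.0 3.1
   vertex 1.8 1.4 0.4
  endloop
 endfacet
 facet normal -0.539 0.698 0.473
  outer loop
   vertex 0.1 2.8 1.8
   vertex 0.0 1.3 3.9
   vertex 1.5 3.0 3.1
  endloop
 endfacet
 facet normal -0.819 -0.448 -0.359
  outer loop
   vertex 0.1 2.8 1.8
   vertex 0.9 2.7 0.1
   vertex 0.0 1.3 3.9
  endloop
 endfacet
 facet normal -0.061 0.994 -0.087
  outer loop
   vertex 0.1 2.8 1.8
   vertex 1.5 3.0 3.1
   vertex 0.9 2.7 0.1
  endloop
 endfacet
 facet normal 0.633 -0.712 0.305
  outer loop
   vertex 0.9 1.5 2.5
   vertex 0.0 1.3 3.9
   vertex 1.8 1.4 0.4
  endloop
 endfacet
 facet normal 0.768 -0.478 0.426
  outer loop
   vertex 0.9 1.5 2.5
   vertex 1.5 3.0 3.1
   vertex 0.0 1.3 3.9
  endloop
 endfacet
 facet normal 0.804 -0.468 0.367
  outer loop
   vertex 0.9 1.5 2.5
   vertex 1.8 1.4 0.4
   vertex 1.5 3.0 3.1
  endloop
 endfacet
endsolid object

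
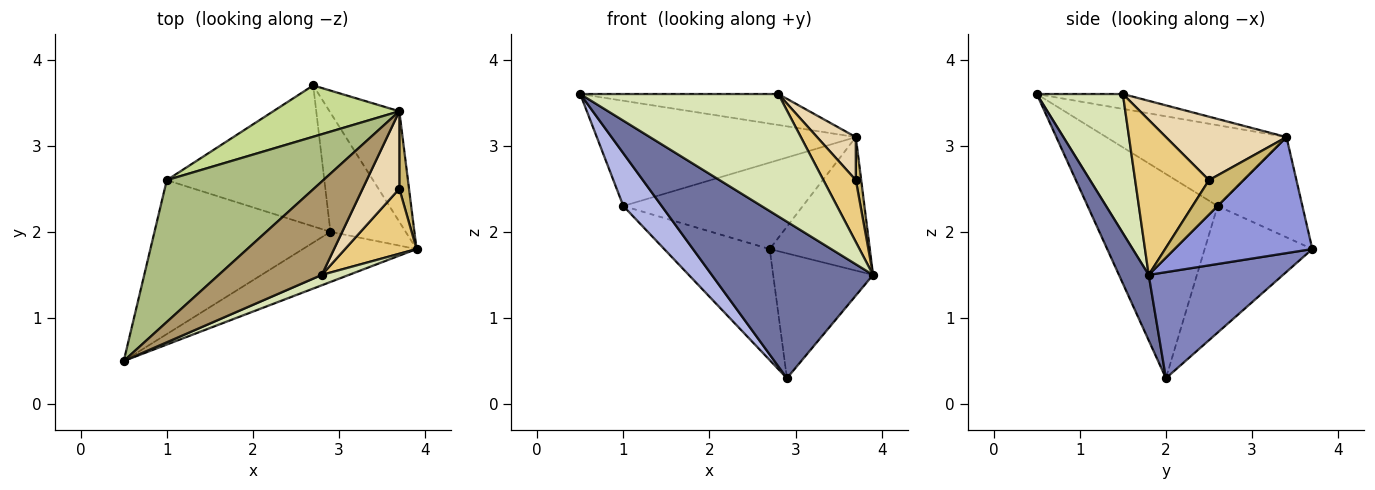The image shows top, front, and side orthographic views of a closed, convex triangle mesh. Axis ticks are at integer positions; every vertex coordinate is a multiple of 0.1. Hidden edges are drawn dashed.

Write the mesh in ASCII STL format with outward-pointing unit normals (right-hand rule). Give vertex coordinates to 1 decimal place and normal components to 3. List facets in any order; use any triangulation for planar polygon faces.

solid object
 facet normal 0.173 -0.938 -0.301
  outer loop
   vertex 2.9 2.0 0.3
   vertex 3.9 1.8 1.5
   vertex 0.5 0.5 3.6
  endloop
 endfacet
 facet normal 0.697 0.519 -0.495
  outer loop
   vertex 2.9 2.0 0.3
   vertex 2.7 3.7 1.8
   vertex 3.9 1.8 1.5
  endloop
 endfacet
 facet normal 0.727 0.529 -0.438
  outer loop
   vertex 3.7 3.4 3.1
   vertex 3.9 1.8 1.5
   vertex 2.7 3.7 1.8
  endloop
 endfacet
 facet normal -0.739 -0.218 -0.637
  outer loop
   vertex 1.0 2.6 2.3
   vertex 2.9 2.0 0.3
   vertex 0.5 0.5 3.6
  endloop
 endfacet
 facet normal -0.534 0.523 -0.664
  outer loop
   vertex 1.0 2.6 2.3
   vertex 2.7 3.7 1.8
   vertex 2.9 2.0 0.3
  endloop
 endfacet
 facet normal -0.383 0.550 0.742
  outer loop
   vertex 1.0 2.6 2.3
   vertex 0.5 0.5 3.6
   vertex 3.7 3.4 3.1
  endloop
 endfacet
 facet normal -0.376 0.797 0.473
  outer loop
   vertex 1.0 2.6 2.3
   vertex 3.7 3.4 3.1
   vertex 2.7 3.7 1.8
  endloop
 endfacet
 facet normal 0.398 -0.914 0.078
  outer loop
   vertex 2.8 1.5 3.6
   vertex 0.5 0.5 3.6
   vertex 3.9 1.8 1.5
  endloop
 endfacet
 facet normal -0.136 0.312 0.940
  outer loop
   vertex 2.8 1.5 3.6
   vertex 3.7 3.4 3.1
   vertex 0.5 0.5 3.6
  endloop
 endfacet
 facet normal 0.952 -0.149 0.268
  outer loop
   vertex 3.7 2.5 2.6
   vertex 3.9 1.8 1.5
   vertex 3.7 3.4 3.1
  endloop
 endfacet
 facet normal 0.844 -0.370 0.389
  outer loop
   vertex 3.7 2.5 2.6
   vertex 2.8 1.5 3.6
   vertex 3.9 1.8 1.5
  endloop
 endfacet
 facet normal 0.834 -0.268 0.482
  outer loop
   vertex 3.7 2.5 2.6
   vertex 3.7 3.4 3.1
   vertex 2.8 1.5 3.6
  endloop
 endfacet
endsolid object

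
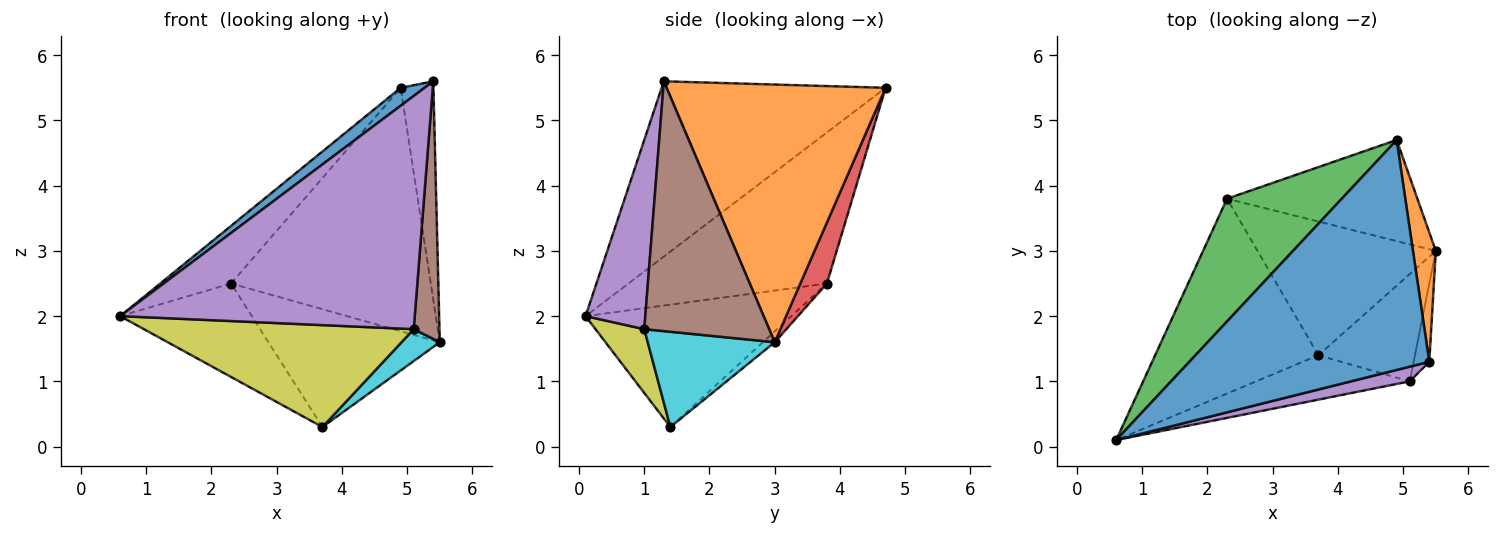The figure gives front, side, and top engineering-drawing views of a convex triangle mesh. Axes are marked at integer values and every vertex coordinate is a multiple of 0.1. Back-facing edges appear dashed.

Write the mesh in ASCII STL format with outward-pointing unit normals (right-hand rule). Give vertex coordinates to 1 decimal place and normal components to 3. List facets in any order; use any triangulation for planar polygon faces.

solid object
 facet normal -0.589 -0.063 0.806
  outer loop
   vertex 5.4 1.3 5.6
   vertex 4.9 4.7 5.5
   vertex 0.6 0.1 2.0
  endloop
 endfacet
 facet normal 0.985 0.147 0.087
  outer loop
   vertex 5.4 1.3 5.6
   vertex 5.5 3.0 1.6
   vertex 4.9 4.7 5.5
  endloop
 endfacet
 facet normal -0.766 0.273 0.582
  outer loop
   vertex 2.3 3.8 2.5
   vertex 0.6 0.1 2.0
   vertex 4.9 4.7 5.5
  endloop
 endfacet
 facet normal 0.122 0.917 -0.381
  outer loop
   vertex 2.3 3.8 2.5
   vertex 4.9 4.7 5.5
   vertex 5.5 3.0 1.6
  endloop
 endfacet
 facet normal 0.198 -0.978 0.062
  outer loop
   vertex 5.1 1.0 1.8
   vertex 5.4 1.3 5.6
   vertex 0.6 0.1 2.0
  endloop
 endfacet
 facet normal 0.978 -0.202 -0.061
  outer loop
   vertex 5.1 1.0 1.8
   vertex 5.5 3.0 1.6
   vertex 5.4 1.3 5.6
  endloop
 endfacet
 facet normal -0.560 0.358 -0.747
  outer loop
   vertex 3.7 1.4 0.3
   vertex 0.6 0.1 2.0
   vertex 2.3 3.8 2.5
  endloop
 endfacet
 facet normal -0.046 0.660 -0.750
  outer loop
   vertex 3.7 1.4 0.3
   vertex 2.3 3.8 2.5
   vertex 5.5 3.0 1.6
  endloop
 endfacet
 facet normal 0.163 -0.905 -0.394
  outer loop
   vertex 3.7 1.4 0.3
   vertex 5.1 1.0 1.8
   vertex 0.6 0.1 2.0
  endloop
 endfacet
 facet normal 0.687 -0.207 -0.696
  outer loop
   vertex 3.7 1.4 0.3
   vertex 5.5 3.0 1.6
   vertex 5.1 1.0 1.8
  endloop
 endfacet
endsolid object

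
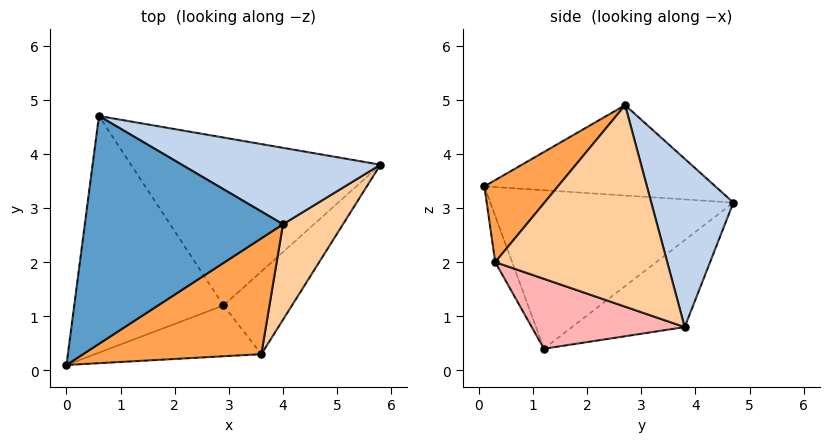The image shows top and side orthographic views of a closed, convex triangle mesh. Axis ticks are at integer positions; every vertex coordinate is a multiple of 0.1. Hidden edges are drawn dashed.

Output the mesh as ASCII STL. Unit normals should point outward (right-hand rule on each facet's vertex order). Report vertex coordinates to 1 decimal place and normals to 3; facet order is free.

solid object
 facet normal -0.412 0.113 0.904
  outer loop
   vertex 4.0 2.7 4.9
   vertex 0.6 4.7 3.1
   vertex 0.0 0.1 3.4
  endloop
 endfacet
 facet normal 0.316 0.873 0.373
  outer loop
   vertex 4.0 2.7 4.9
   vertex 5.8 3.8 0.8
   vertex 0.6 4.7 3.1
  endloop
 endfacet
 facet normal 0.272 -0.759 0.591
  outer loop
   vertex 3.6 0.3 2.0
   vertex 4.0 2.7 4.9
   vertex 0.0 0.1 3.4
  endloop
 endfacet
 facet normal 0.856 -0.450 0.255
  outer loop
   vertex 3.6 0.3 2.0
   vertex 5.8 3.8 0.8
   vertex 4.0 2.7 4.9
  endloop
 endfacet
 facet normal -0.727 0.050 -0.685
  outer loop
   vertex 2.9 1.2 0.4
   vertex 0.0 0.1 3.4
   vertex 0.6 4.7 3.1
  endloop
 endfacet
 facet normal -0.293 0.456 -0.840
  outer loop
   vertex 2.9 1.2 0.4
   vertex 0.6 4.7 3.1
   vertex 5.8 3.8 0.8
  endloop
 endfacet
 facet normal -0.124 -0.887 -0.445
  outer loop
   vertex 2.9 1.2 0.4
   vertex 3.6 0.3 2.0
   vertex 0.0 0.1 3.4
  endloop
 endfacet
 facet normal 0.588 -0.567 -0.576
  outer loop
   vertex 2.9 1.2 0.4
   vertex 5.8 3.8 0.8
   vertex 3.6 0.3 2.0
  endloop
 endfacet
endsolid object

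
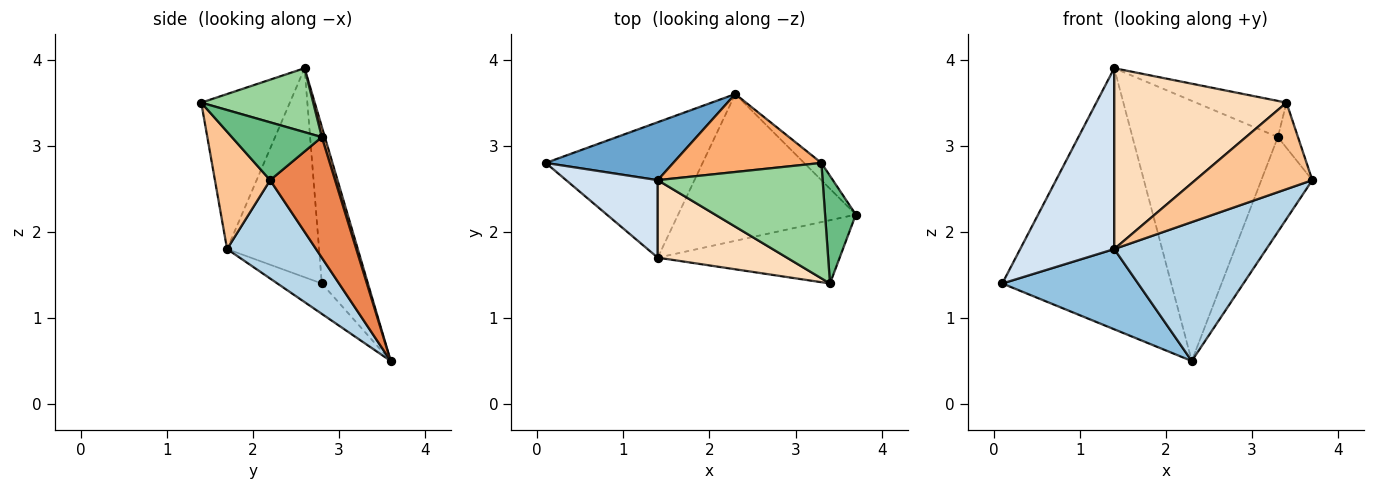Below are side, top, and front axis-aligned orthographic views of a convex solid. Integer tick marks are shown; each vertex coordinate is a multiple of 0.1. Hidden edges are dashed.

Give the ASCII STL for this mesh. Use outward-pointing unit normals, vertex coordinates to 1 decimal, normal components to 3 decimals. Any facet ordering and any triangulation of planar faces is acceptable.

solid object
 facet normal -0.257 0.943 0.209
  outer loop
   vertex 1.4 2.6 3.9
   vertex 2.3 3.6 0.5
   vertex 0.1 2.8 1.4
  endloop
 endfacet
 facet normal -0.164 -0.503 -0.849
  outer loop
   vertex 1.4 1.7 1.8
   vertex 0.1 2.8 1.4
   vertex 2.3 3.6 0.5
  endloop
 endfacet
 facet normal 0.373 -0.638 -0.674
  outer loop
   vertex 1.4 1.7 1.8
   vertex 2.3 3.6 0.5
   vertex 3.7 2.2 2.6
  endloop
 endfacet
 facet normal -0.669 -0.684 0.293
  outer loop
   vertex 1.4 1.7 1.8
   vertex 1.4 2.6 3.9
   vertex 0.1 2.8 1.4
  endloop
 endfacet
 facet normal 0.781 0.614 -0.112
  outer loop
   vertex 3.3 2.8 3.1
   vertex 3.7 2.2 2.6
   vertex 2.3 3.6 0.5
  endloop
 endfacet
 facet normal 0.020 0.958 0.287
  outer loop
   vertex 3.3 2.8 3.1
   vertex 2.3 3.6 0.5
   vertex 1.4 2.6 3.9
  endloop
 endfacet
 facet normal 0.356 -0.754 -0.552
  outer loop
   vertex 3.4 1.4 3.5
   vertex 1.4 1.7 1.8
   vertex 3.7 2.2 2.6
  endloop
 endfacet
 facet normal -0.427 -0.831 0.356
  outer loop
   vertex 3.4 1.4 3.5
   vertex 1.4 2.6 3.9
   vertex 1.4 1.7 1.8
  endloop
 endfacet
 facet normal 0.866 0.194 0.461
  outer loop
   vertex 3.4 1.4 3.5
   vertex 3.7 2.2 2.6
   vertex 3.3 2.8 3.1
  endloop
 endfacet
 facet normal 0.347 0.280 0.895
  outer loop
   vertex 3.4 1.4 3.5
   vertex 3.3 2.8 3.1
   vertex 1.4 2.6 3.9
  endloop
 endfacet
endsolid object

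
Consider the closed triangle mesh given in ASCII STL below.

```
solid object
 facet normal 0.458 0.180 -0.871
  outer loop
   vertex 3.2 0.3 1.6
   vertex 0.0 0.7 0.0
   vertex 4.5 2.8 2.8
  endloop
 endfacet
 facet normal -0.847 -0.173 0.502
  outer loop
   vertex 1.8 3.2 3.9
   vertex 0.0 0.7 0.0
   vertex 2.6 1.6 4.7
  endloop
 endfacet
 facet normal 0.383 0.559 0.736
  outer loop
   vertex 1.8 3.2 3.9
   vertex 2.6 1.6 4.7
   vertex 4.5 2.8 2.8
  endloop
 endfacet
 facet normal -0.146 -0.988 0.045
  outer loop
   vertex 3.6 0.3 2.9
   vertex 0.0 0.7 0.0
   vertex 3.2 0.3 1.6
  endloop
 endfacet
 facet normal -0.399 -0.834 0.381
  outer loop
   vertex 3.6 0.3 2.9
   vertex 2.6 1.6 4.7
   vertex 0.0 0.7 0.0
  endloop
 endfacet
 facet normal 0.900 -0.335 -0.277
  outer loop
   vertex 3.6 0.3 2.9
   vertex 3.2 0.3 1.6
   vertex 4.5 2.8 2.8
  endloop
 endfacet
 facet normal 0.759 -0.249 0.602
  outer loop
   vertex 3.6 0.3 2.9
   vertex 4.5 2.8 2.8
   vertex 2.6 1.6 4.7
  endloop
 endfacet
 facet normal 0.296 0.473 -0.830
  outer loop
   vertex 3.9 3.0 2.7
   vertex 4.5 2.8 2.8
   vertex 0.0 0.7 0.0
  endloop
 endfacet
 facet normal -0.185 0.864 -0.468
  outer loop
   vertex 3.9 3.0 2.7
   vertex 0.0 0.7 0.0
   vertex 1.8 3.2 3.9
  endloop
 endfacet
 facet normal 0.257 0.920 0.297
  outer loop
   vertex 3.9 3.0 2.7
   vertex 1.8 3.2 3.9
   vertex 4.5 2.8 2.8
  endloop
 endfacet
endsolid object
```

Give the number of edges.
15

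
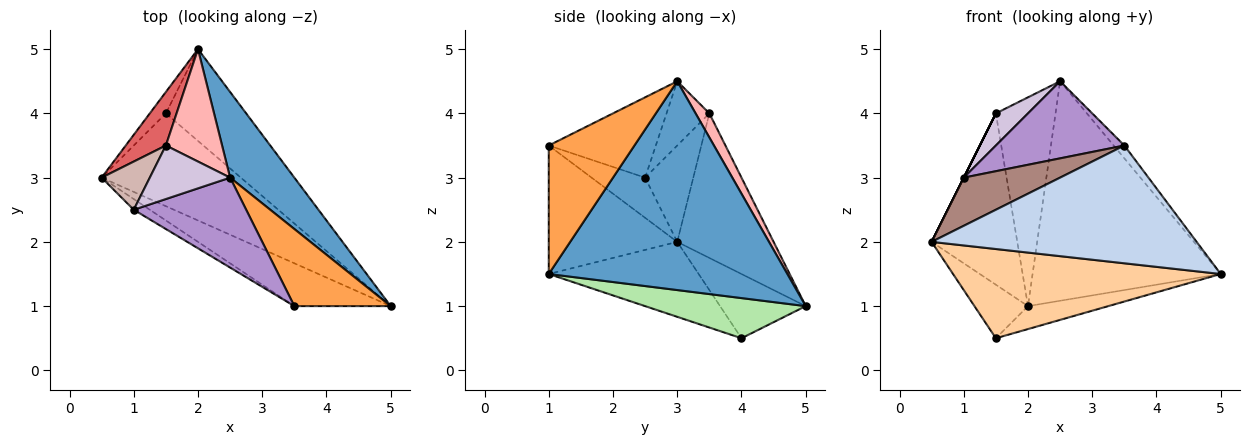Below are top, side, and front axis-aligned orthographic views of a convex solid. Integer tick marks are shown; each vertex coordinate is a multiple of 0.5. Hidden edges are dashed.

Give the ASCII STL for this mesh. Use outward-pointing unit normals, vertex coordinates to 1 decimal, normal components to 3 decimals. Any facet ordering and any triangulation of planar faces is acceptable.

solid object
 facet normal 0.763 0.602 0.235
  outer loop
   vertex 2.5 3.0 4.5
   vertex 5.0 1.0 1.5
   vertex 2.0 5.0 1.0
  endloop
 endfacet
 facet normal -0.415 -0.855 -0.311
  outer loop
   vertex 3.5 1.0 3.5
   vertex 0.5 3.0 2.0
   vertex 5.0 1.0 1.5
  endloop
 endfacet
 facet normal 0.796 0.100 0.597
  outer loop
   vertex 3.5 1.0 3.5
   vertex 5.0 1.0 1.5
   vertex 2.5 3.0 4.5
  endloop
 endfacet
 facet normal -0.362 -0.646 -0.672
  outer loop
   vertex 1.5 4.0 0.5
   vertex 5.0 1.0 1.5
   vertex 0.5 3.0 2.0
  endloop
 endfacet
 facet normal -0.830 0.518 -0.207
  outer loop
   vertex 1.5 4.0 0.5
   vertex 0.5 3.0 2.0
   vertex 2.0 5.0 1.0
  endloop
 endfacet
 facet normal 0.436 0.218 -0.873
  outer loop
   vertex 1.5 4.0 0.5
   vertex 2.0 5.0 1.0
   vertex 5.0 1.0 1.5
  endloop
 endfacet
 facet normal -0.732 0.650 0.203
  outer loop
   vertex 1.5 3.5 4.0
   vertex 2.0 5.0 1.0
   vertex 0.5 3.0 2.0
  endloop
 endfacet
 facet normal 0.199 0.863 0.465
  outer loop
   vertex 1.5 3.5 4.0
   vertex 2.5 3.0 4.5
   vertex 2.0 5.0 1.0
  endloop
 endfacet
 facet normal -0.477 -0.572 0.667
  outer loop
   vertex 1.0 2.5 3.0
   vertex 3.5 1.0 3.5
   vertex 2.5 3.0 4.5
  endloop
 endfacet
 facet normal -0.566 -0.424 0.707
  outer loop
   vertex 1.0 2.5 3.0
   vertex 2.5 3.0 4.5
   vertex 1.5 3.5 4.0
  endloop
 endfacet
 facet normal -0.477 -0.858 -0.191
  outer loop
   vertex 1.0 2.5 3.0
   vertex 0.5 3.0 2.0
   vertex 3.5 1.0 3.5
  endloop
 endfacet
 facet normal -0.894 0.000 0.447
  outer loop
   vertex 1.0 2.5 3.0
   vertex 1.5 3.5 4.0
   vertex 0.5 3.0 2.0
  endloop
 endfacet
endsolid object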